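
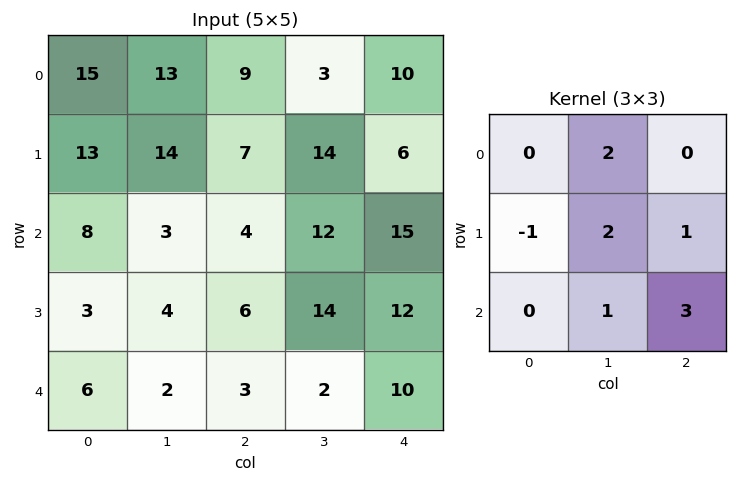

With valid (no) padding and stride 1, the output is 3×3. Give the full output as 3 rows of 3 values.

Output[0,0]: The receptive field on the input at this output position is [15 13 9 / 13 14 7 / 8 3 4]. Elementwise product with the kernel and sum: 13·2 + 13·-1 + 14·2 + 7·1 + 3·1 + 4·3.

63 72 90
52 79 113
28 39 90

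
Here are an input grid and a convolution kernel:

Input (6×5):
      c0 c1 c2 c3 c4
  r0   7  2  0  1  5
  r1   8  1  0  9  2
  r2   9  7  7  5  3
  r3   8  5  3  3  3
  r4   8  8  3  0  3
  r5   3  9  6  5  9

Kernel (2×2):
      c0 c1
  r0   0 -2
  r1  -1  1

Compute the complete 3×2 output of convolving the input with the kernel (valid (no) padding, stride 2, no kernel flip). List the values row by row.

-11 7
-17 -10
-10 -1

Output[0,0]: The receptive field on the input at this output position is [7 2 / 8 1]. Elementwise product with the kernel and sum: 2·-2 + 8·-1 + 1·1.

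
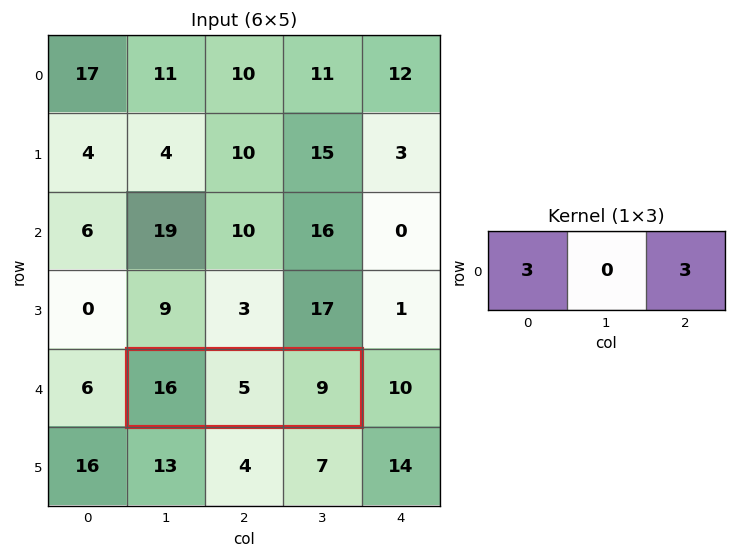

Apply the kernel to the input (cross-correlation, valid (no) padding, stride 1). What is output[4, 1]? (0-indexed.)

75

The receptive field on the input at this output position is [16 5 9]. Elementwise product with the kernel and sum: 16·3 + 9·3.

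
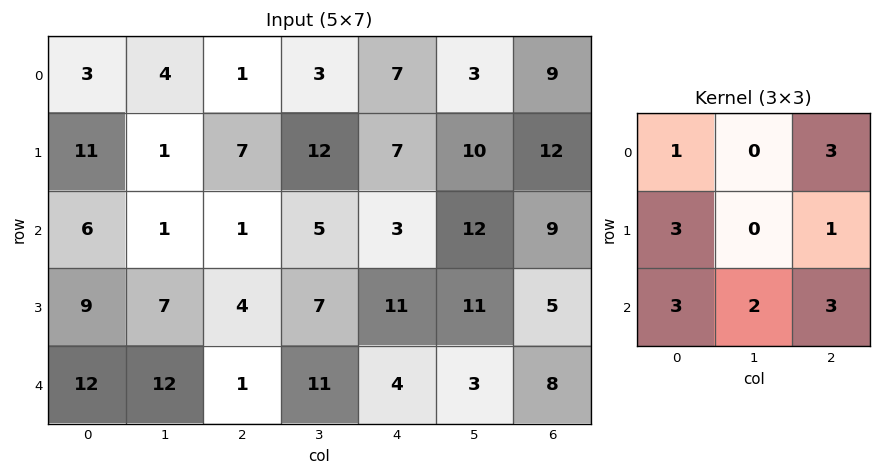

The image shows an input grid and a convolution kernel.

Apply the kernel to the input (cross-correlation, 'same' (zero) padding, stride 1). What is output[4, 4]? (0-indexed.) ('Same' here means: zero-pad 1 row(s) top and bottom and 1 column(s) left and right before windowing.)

The receptive field on the zero-padded input at this output position is [7 11 11 / 11 4 3 / 0 0 0]. Elementwise product with the kernel and sum: 7·1 + 11·3 + 11·3 + 3·1 + 0·3 + 0·2 + 0·3.

76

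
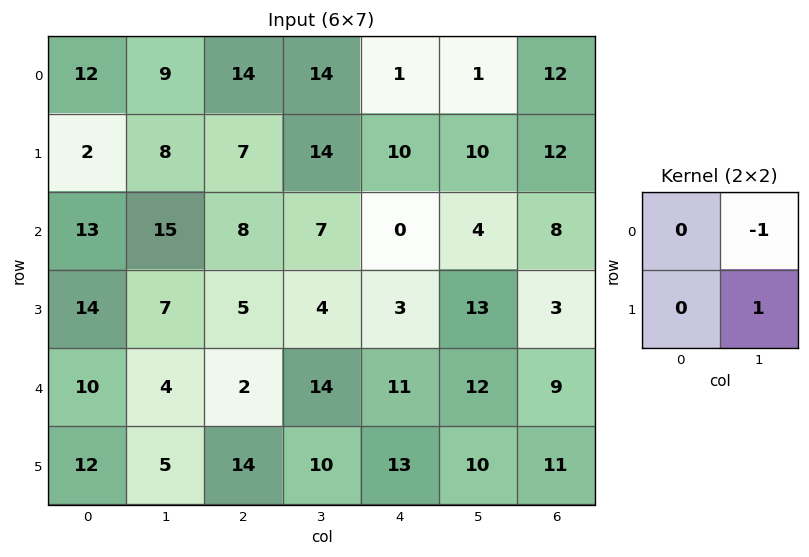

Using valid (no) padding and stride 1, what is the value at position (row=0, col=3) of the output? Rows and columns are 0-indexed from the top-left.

9

The receptive field on the input at this output position is [14 1 / 14 10]. Elementwise product with the kernel and sum: 1·-1 + 10·1.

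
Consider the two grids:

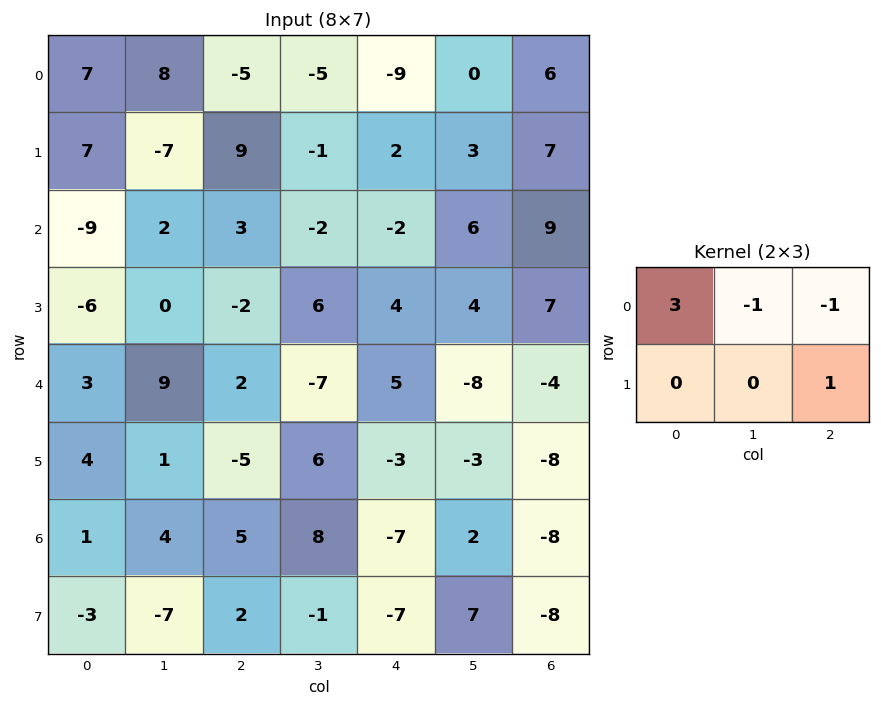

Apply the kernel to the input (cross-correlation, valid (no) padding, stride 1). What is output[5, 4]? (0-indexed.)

The receptive field on the input at this output position is [-3 -3 -8 / -7 2 -8]. Elementwise product with the kernel and sum: -3·3 + -3·-1 + -8·-1 + -8·1.

-6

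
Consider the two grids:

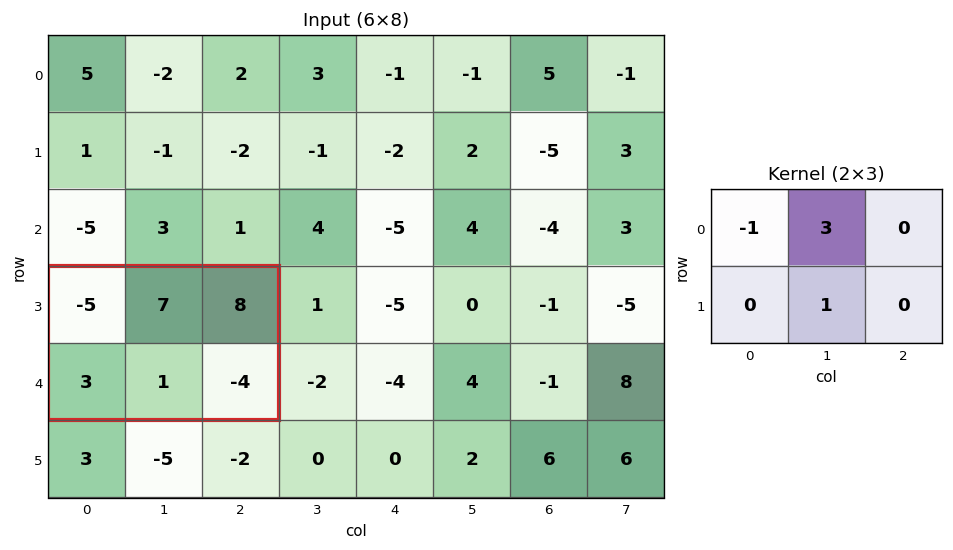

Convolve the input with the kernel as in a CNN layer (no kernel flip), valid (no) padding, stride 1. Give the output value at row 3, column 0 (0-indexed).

The receptive field on the input at this output position is [-5 7 8 / 3 1 -4]. Elementwise product with the kernel and sum: -5·-1 + 7·3 + 1·1.

27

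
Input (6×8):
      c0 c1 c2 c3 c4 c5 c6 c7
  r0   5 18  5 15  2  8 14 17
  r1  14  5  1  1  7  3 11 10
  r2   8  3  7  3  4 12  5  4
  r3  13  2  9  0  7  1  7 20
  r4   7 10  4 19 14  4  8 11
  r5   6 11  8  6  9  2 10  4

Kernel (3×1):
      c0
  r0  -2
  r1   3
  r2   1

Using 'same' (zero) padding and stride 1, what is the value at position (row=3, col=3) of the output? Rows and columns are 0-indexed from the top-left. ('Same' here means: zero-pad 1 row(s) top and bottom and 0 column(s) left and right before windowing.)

The receptive field on the zero-padded input at this output position is [3 / 0 / 19]. Elementwise product with the kernel and sum: 3·-2 + 0·3 + 19·1.

13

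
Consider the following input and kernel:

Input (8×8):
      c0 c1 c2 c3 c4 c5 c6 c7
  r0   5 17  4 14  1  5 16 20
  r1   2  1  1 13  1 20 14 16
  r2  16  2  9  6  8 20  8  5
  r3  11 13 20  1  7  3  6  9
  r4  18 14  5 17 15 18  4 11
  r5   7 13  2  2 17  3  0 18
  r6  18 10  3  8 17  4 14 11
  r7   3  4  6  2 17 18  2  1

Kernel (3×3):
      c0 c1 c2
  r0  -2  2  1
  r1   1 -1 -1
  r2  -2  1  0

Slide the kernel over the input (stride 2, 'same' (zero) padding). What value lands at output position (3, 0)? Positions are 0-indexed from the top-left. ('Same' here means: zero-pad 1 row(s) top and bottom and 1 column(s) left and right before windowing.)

2

The receptive field on the zero-padded input at this output position is [0 7 13 / 0 18 10 / 0 3 4]. Elementwise product with the kernel and sum: 0·-2 + 7·2 + 13·1 + 0·1 + 18·-1 + 10·-1 + 0·-2 + 3·1.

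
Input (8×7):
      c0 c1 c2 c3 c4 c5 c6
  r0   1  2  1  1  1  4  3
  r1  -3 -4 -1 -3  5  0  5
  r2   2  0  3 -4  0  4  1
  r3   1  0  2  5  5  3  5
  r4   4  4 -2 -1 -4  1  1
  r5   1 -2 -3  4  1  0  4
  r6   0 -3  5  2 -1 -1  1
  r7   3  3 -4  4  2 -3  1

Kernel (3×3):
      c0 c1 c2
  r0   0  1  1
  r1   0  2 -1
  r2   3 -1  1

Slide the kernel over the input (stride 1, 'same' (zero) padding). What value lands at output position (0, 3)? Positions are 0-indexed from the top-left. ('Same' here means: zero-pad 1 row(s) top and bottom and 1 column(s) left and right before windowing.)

6

The receptive field on the zero-padded input at this output position is [0 0 0 / 1 1 1 / -1 -3 5]. Elementwise product with the kernel and sum: 0·1 + 0·1 + 1·2 + 1·-1 + -1·3 + -3·-1 + 5·1.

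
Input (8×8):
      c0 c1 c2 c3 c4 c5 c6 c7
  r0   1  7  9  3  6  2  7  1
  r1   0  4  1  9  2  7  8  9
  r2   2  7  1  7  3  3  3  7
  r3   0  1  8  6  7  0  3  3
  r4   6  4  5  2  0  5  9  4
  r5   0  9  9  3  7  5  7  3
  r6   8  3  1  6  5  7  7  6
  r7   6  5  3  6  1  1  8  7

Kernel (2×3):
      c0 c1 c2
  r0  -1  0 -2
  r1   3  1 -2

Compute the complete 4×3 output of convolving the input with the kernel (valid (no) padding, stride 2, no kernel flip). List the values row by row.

Output[0,0]: The receptive field on the input at this output position is [1 7 9 / 0 4 1]. Elementwise product with the kernel and sum: 1·-1 + 9·-2 + 0·3 + 4·1 + 1·-2.

-17 -13 -23
-19 9 6
-25 11 -6
7 2 -31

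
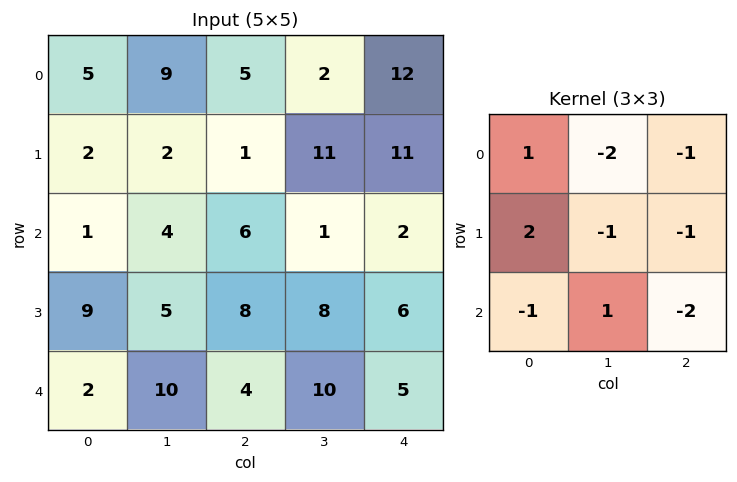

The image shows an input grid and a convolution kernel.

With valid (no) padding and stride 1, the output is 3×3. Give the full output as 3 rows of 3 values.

Output[0,0]: The receptive field on the input at this output position is [5 9 5 / 2 2 1 / 1 4 6]. Elementwise product with the kernel and sum: 5·1 + 9·-2 + 5·-1 + 2·2 + 2·-1 + 1·-1 + 1·-1 + 4·1 + 6·-2.
Output[0,1]: The receptive field on the input at this output position is [9 5 2 / 2 1 11 / 4 6 1]. Elementwise product with the kernel and sum: 9·1 + 5·-2 + 2·-1 + 2·2 + 1·-1 + 11·-1 + 4·-1 + 6·1 + 1·-2.

-26 -11 -40
-31 -23 -35
-8 -41 0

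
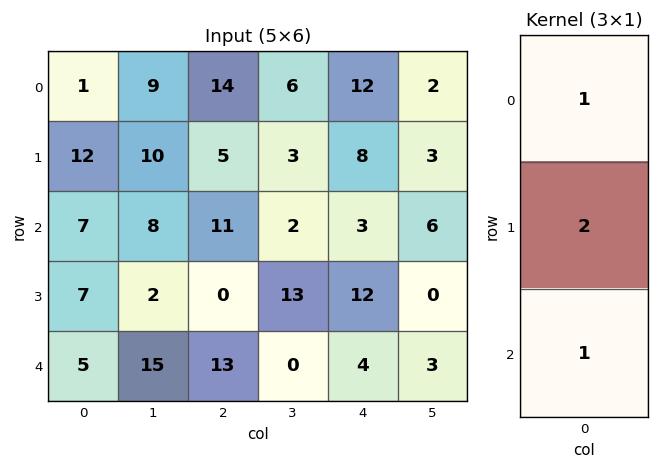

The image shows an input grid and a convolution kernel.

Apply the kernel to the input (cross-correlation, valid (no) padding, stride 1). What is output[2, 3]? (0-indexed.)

28

The receptive field on the input at this output position is [2 / 13 / 0]. Elementwise product with the kernel and sum: 2·1 + 13·2 + 0·1.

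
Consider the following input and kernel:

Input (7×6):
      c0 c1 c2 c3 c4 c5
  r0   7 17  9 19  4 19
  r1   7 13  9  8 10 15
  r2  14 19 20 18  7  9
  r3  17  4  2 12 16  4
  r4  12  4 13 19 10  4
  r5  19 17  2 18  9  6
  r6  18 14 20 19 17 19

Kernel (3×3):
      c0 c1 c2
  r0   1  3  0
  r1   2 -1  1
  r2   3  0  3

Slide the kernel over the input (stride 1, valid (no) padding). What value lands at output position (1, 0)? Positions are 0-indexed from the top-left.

132

The receptive field on the input at this output position is [7 13 9 / 14 19 20 / 17 4 2]. Elementwise product with the kernel and sum: 7·1 + 13·3 + 14·2 + 19·-1 + 20·1 + 17·3 + 2·3.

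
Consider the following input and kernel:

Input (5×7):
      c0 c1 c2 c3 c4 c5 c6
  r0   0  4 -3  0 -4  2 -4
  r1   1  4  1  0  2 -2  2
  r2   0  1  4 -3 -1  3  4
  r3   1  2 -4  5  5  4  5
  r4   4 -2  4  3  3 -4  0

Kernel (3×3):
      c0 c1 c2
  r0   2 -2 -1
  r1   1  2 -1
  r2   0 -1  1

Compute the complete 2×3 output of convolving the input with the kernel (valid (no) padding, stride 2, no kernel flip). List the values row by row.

Output[0,0]: The receptive field on the input at this output position is [0 4 -3 / 1 4 1 / 0 1 4]. Elementwise product with the kernel and sum: 0·2 + 4·-2 + -3·-1 + 1·1 + 4·2 + 1·-1 + 1·-1 + 4·1.

6 -1 -11
9 16 0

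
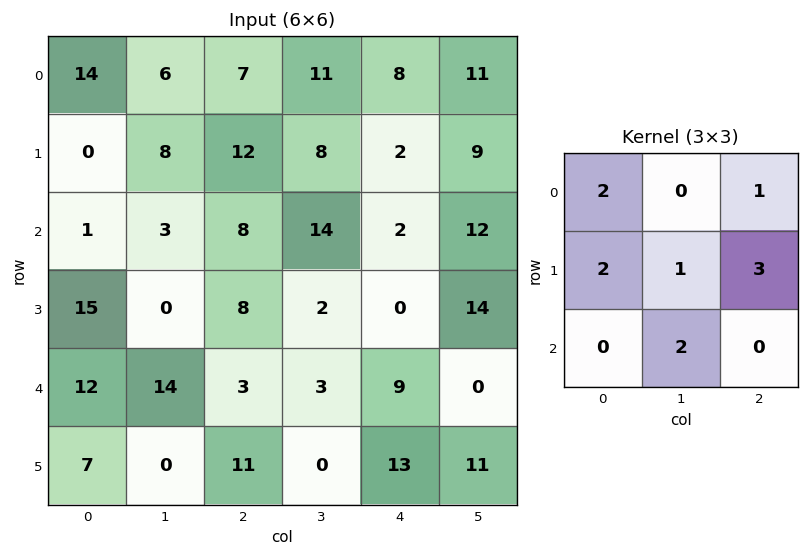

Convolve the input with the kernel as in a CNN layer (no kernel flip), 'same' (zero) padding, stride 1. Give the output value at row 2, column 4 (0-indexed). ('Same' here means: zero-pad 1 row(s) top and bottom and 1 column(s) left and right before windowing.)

The receptive field on the zero-padded input at this output position is [8 2 9 / 14 2 12 / 2 0 14]. Elementwise product with the kernel and sum: 8·2 + 9·1 + 14·2 + 2·1 + 12·3 + 0·2.

91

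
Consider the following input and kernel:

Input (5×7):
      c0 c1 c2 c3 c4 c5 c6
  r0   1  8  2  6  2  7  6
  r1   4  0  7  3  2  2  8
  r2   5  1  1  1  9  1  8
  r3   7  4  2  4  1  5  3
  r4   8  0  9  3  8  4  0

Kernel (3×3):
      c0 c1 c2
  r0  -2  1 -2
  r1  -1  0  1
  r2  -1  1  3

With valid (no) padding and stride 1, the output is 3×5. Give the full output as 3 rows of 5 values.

Output[0,0]: The receptive field on the input at this output position is [1 8 2 / 4 0 7 / 5 1 1]. Elementwise product with the kernel and sum: 1·-2 + 8·1 + 2·-2 + 4·-1 + 7·1 + 5·-1 + 1·1 + 1·3.

4 -20 20 -14 13
-23 11 -2 4 -6
3 15 -2 23 -35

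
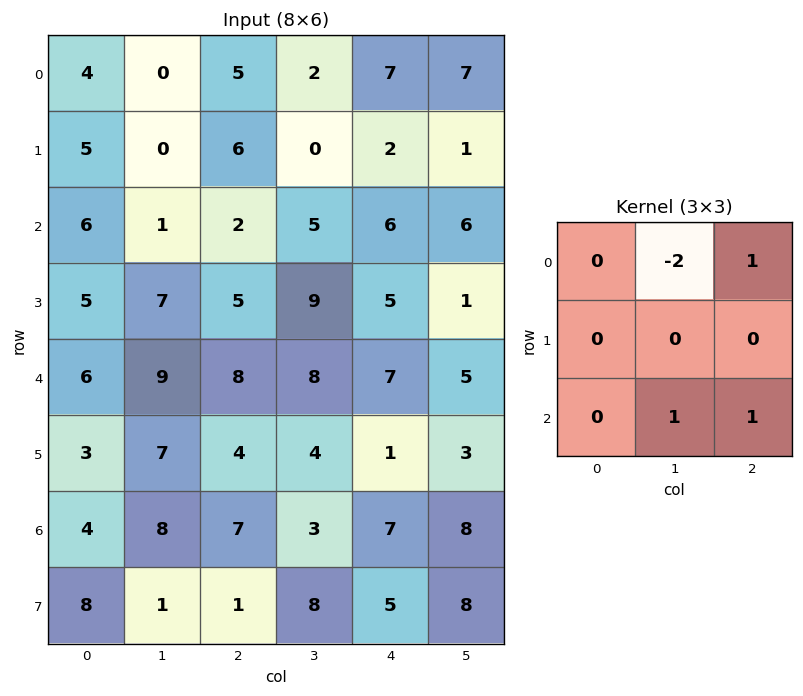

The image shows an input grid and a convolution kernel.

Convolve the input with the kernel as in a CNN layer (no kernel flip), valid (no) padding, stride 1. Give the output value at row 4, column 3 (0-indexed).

6

The receptive field on the input at this output position is [8 7 5 / 4 1 3 / 3 7 8]. Elementwise product with the kernel and sum: 7·-2 + 5·1 + 7·1 + 8·1.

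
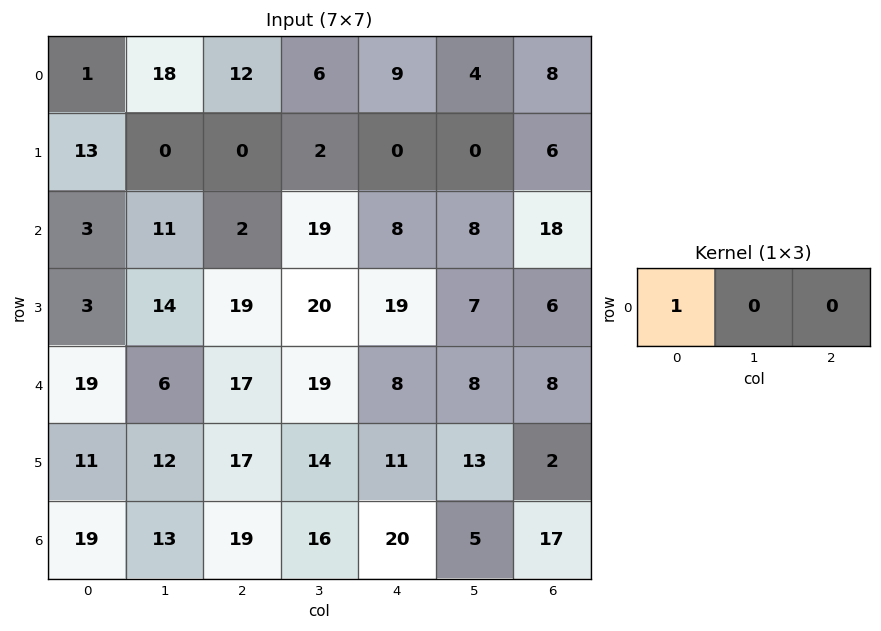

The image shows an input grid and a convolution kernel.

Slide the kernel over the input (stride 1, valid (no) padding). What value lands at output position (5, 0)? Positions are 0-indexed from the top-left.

11

The receptive field on the input at this output position is [11 12 17]. Elementwise product with the kernel and sum: 11·1.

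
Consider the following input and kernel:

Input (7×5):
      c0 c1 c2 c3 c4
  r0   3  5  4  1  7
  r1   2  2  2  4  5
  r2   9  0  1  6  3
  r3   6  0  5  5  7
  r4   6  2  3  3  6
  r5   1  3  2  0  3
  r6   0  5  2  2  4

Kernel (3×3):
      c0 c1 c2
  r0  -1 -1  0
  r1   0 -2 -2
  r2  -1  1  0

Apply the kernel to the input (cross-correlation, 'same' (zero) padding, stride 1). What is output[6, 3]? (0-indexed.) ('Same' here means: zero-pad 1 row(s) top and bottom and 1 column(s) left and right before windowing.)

The receptive field on the zero-padded input at this output position is [2 0 3 / 2 2 4 / 0 0 0]. Elementwise product with the kernel and sum: 2·-1 + 0·-1 + 2·-2 + 4·-2 + 0·-1 + 0·1.

-14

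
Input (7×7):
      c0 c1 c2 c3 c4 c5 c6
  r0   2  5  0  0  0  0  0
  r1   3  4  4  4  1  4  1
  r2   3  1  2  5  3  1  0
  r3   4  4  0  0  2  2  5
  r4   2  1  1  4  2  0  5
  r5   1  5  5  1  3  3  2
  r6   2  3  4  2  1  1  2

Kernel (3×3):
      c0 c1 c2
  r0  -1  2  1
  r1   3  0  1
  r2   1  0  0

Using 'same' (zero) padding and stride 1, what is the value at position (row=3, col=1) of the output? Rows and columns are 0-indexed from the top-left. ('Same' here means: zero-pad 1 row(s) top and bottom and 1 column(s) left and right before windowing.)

The receptive field on the zero-padded input at this output position is [3 1 2 / 4 4 0 / 2 1 1]. Elementwise product with the kernel and sum: 3·-1 + 1·2 + 2·1 + 4·3 + 0·1 + 2·1.

15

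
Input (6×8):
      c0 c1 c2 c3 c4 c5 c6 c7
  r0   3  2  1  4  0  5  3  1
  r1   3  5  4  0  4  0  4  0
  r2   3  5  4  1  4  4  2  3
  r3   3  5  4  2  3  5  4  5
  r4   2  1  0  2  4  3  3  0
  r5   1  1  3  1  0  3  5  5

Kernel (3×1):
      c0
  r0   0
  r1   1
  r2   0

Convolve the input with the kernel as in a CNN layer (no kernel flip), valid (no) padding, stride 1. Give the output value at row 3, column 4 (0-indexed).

The receptive field on the input at this output position is [3 / 4 / 0]. Elementwise product with the kernel and sum: 4·1.

4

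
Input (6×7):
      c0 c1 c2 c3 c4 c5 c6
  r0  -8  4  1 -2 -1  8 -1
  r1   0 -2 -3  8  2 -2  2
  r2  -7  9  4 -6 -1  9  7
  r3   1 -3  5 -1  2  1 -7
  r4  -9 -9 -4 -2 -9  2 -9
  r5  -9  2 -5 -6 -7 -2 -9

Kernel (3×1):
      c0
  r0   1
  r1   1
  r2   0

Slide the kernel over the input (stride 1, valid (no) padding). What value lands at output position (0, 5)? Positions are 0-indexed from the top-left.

The receptive field on the input at this output position is [8 / -2 / 9]. Elementwise product with the kernel and sum: 8·1 + -2·1.

6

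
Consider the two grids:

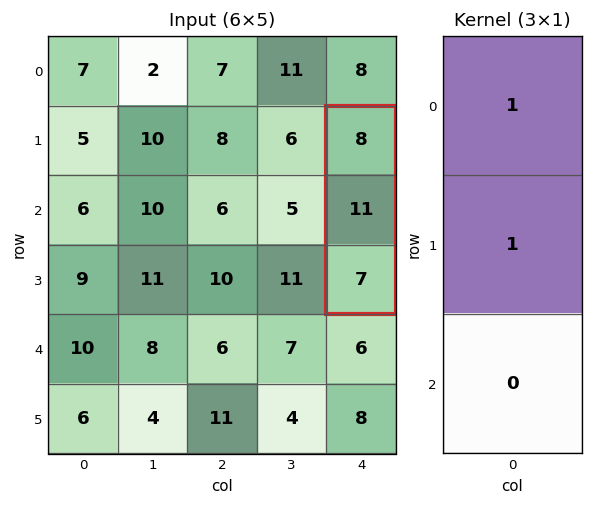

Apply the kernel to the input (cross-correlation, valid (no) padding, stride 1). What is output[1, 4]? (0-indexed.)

19

The receptive field on the input at this output position is [8 / 11 / 7]. Elementwise product with the kernel and sum: 8·1 + 11·1.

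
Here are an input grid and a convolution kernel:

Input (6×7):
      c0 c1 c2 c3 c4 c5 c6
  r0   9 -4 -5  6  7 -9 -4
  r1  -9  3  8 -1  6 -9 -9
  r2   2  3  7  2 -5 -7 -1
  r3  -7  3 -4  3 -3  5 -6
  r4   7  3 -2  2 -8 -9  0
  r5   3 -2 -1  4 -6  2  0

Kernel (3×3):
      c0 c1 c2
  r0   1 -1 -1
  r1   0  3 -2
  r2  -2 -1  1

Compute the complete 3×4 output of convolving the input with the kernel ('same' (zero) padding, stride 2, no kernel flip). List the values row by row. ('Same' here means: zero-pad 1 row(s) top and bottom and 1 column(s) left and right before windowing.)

Output[0,0]: The receptive field on the zero-padded input at this output position is [0 0 0 / 0 9 -4 / 0 -9 3]. Elementwise product with the kernel and sum: 0·1 + 0·-1 + 0·-1 + 9·3 + -4·-2 + 0·-2 + -9·-1 + 3·1.

47 -42 26 15
16 14 3 -7
14 3 -5 7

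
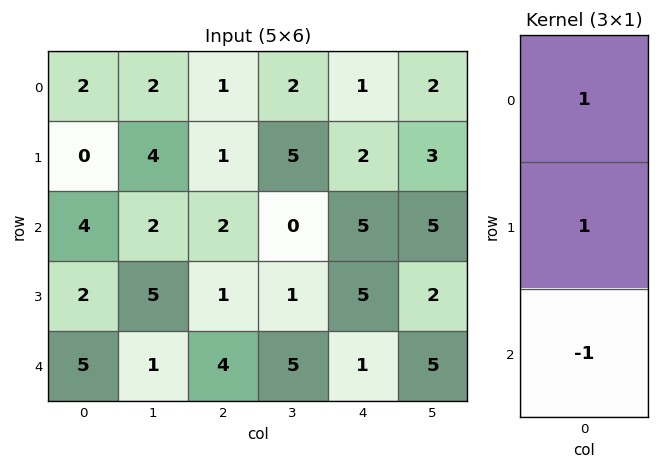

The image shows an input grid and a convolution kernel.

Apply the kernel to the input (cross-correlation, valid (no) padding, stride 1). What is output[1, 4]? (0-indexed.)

The receptive field on the input at this output position is [2 / 5 / 5]. Elementwise product with the kernel and sum: 2·1 + 5·1 + 5·-1.

2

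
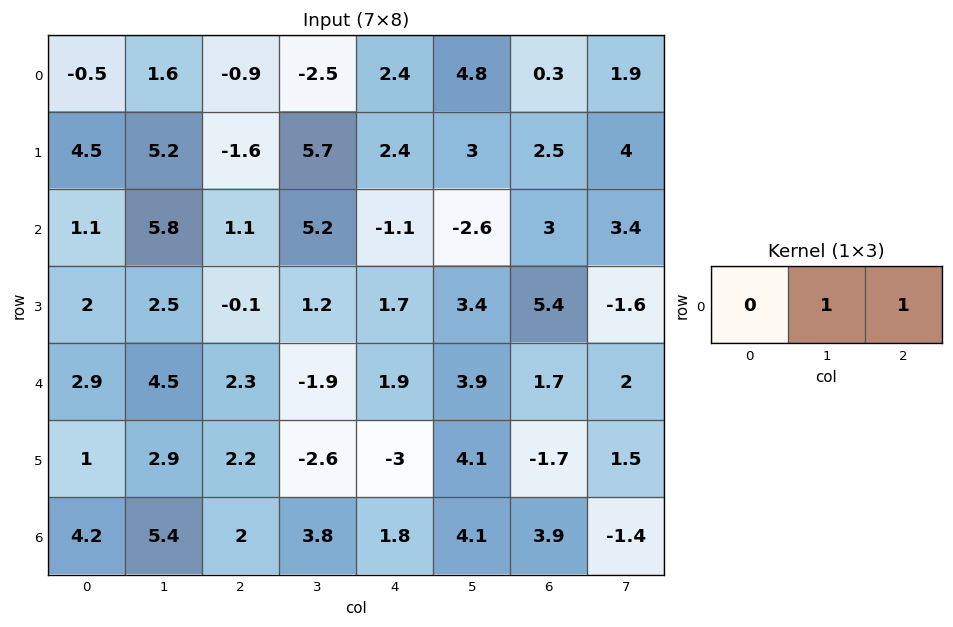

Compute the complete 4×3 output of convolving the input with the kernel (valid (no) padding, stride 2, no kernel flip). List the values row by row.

Output[0,0]: The receptive field on the input at this output position is [-0.5 1.6 -0.9]. Elementwise product with the kernel and sum: 1.6·1 + -0.9·1.

0.7 -0.1 5.1
6.9 4.1 0.4
6.8 0 5.6
7.4 5.6 8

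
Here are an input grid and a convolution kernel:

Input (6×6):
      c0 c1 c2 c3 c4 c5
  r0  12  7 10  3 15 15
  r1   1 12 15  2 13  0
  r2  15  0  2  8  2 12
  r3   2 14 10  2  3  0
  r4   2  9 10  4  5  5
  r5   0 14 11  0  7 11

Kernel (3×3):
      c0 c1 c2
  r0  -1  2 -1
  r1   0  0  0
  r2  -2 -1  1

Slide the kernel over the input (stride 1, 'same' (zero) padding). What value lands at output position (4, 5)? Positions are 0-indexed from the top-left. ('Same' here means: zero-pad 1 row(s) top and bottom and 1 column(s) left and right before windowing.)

-28

The receptive field on the zero-padded input at this output position is [3 0 0 / 5 5 0 / 7 11 0]. Elementwise product with the kernel and sum: 3·-1 + 0·2 + 0·-1 + 7·-2 + 11·-1 + 0·1.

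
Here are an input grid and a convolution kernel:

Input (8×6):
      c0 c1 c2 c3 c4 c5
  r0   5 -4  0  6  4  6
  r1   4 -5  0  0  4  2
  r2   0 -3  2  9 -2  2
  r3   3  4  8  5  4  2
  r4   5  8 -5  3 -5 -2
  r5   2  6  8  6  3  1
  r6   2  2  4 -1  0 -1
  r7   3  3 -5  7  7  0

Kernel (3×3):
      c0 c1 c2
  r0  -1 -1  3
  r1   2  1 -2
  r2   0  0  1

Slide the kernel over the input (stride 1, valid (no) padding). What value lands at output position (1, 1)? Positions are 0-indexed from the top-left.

-12

The receptive field on the input at this output position is [-5 0 0 / -3 2 9 / 4 8 5]. Elementwise product with the kernel and sum: -5·-1 + 0·-1 + 0·3 + -3·2 + 2·1 + 9·-2 + 5·1.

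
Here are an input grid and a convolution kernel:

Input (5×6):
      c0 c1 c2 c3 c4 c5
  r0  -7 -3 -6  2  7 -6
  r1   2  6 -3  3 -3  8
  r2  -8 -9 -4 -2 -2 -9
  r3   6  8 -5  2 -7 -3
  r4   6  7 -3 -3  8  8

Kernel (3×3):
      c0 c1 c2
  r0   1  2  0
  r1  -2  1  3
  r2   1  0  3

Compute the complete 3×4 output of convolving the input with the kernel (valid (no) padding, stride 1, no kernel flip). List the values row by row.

-40 -36 -12 2
0 22 -23 -35
-48 -34 4 -5

Output[0,0]: The receptive field on the input at this output position is [-7 -3 -6 / 2 6 -3 / -8 -9 -4]. Elementwise product with the kernel and sum: -7·1 + -3·2 + 2·-2 + 6·1 + -3·3 + -8·1 + -4·3.
Output[0,1]: The receptive field on the input at this output position is [-3 -6 2 / 6 -3 3 / -9 -4 -2]. Elementwise product with the kernel and sum: -3·1 + -6·2 + 6·-2 + -3·1 + 3·3 + -9·1 + -2·3.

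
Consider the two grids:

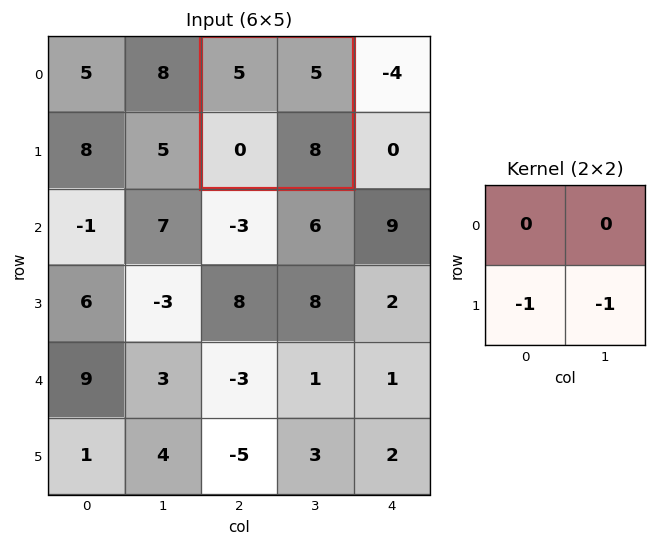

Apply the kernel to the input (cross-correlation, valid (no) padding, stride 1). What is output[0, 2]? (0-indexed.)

-8

The receptive field on the input at this output position is [5 5 / 0 8]. Elementwise product with the kernel and sum: 0·-1 + 8·-1.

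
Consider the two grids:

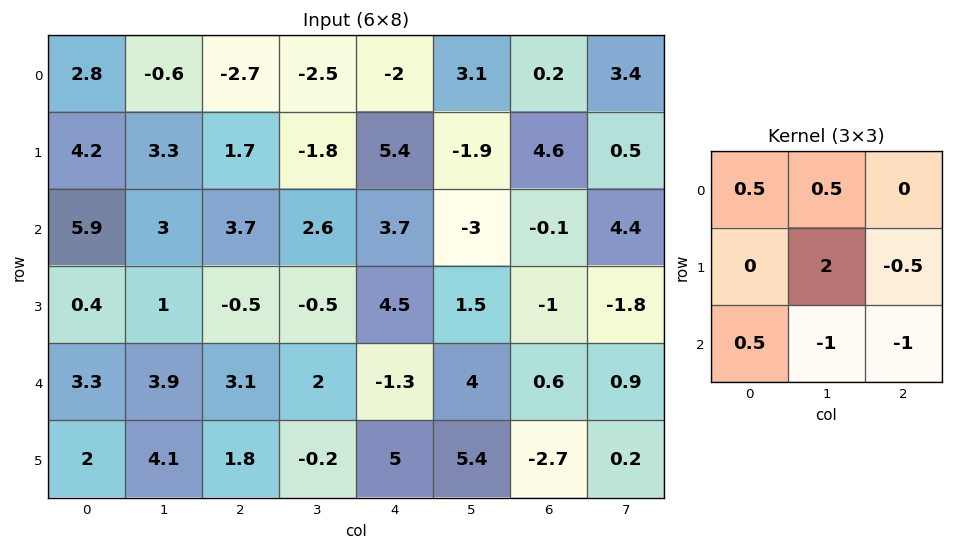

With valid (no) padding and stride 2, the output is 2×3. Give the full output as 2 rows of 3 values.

3.1 -13.35 -0.6
1.35 0.75 -1.4

Output[0,0]: The receptive field on the input at this output position is [2.8 -0.6 -2.7 / 4.2 3.3 1.7 / 5.9 3 3.7]. Elementwise product with the kernel and sum: 2.8·0.5 + -0.6·0.5 + 3.3·2 + 1.7·-0.5 + 5.9·0.5 + 3·-1 + 3.7·-1.
Output[0,1]: The receptive field on the input at this output position is [-2.7 -2.5 -2 / 1.7 -1.8 5.4 / 3.7 2.6 3.7]. Elementwise product with the kernel and sum: -2.7·0.5 + -2.5·0.5 + -1.8·2 + 5.4·-0.5 + 3.7·0.5 + 2.6·-1 + 3.7·-1.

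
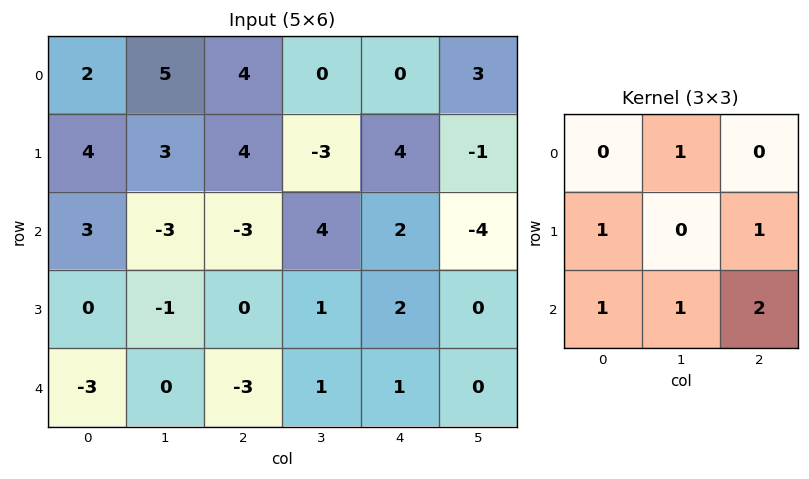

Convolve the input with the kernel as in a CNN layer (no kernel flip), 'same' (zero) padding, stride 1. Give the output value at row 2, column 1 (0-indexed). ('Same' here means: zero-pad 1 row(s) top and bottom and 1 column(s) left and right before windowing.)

The receptive field on the zero-padded input at this output position is [4 3 4 / 3 -3 -3 / 0 -1 0]. Elementwise product with the kernel and sum: 3·1 + 3·1 + -3·1 + 0·1 + -1·1 + 0·2.

2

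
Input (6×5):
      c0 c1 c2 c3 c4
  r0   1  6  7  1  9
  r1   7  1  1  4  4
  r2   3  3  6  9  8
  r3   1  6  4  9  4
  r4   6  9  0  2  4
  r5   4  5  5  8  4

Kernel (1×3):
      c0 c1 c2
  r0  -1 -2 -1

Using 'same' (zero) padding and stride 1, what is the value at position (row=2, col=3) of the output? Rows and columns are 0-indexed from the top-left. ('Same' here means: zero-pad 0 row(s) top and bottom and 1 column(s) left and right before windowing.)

-32

The receptive field on the zero-padded input at this output position is [6 9 8]. Elementwise product with the kernel and sum: 6·-1 + 9·-2 + 8·-1.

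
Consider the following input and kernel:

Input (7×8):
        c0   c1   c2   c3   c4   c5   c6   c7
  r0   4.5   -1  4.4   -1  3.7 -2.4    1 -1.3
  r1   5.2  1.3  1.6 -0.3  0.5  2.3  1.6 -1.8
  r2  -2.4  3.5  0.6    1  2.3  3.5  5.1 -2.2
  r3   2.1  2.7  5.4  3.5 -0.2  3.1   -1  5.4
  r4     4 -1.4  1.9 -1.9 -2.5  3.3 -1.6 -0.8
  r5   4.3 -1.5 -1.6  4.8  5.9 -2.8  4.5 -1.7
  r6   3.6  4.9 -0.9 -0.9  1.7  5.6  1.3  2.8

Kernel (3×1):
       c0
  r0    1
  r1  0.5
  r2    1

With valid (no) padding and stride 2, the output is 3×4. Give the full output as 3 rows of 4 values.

Output[0,0]: The receptive field on the input at this output position is [4.5 / 5.2 / -2.4]. Elementwise product with the kernel and sum: 4.5·1 + 5.2·0.5 + -2.4·1.
Output[0,1]: The receptive field on the input at this output position is [4.4 / 1.6 / 0.6]. Elementwise product with the kernel and sum: 4.4·1 + 1.6·0.5 + 0.6·1.

4.7 5.8 6.25 6.9
2.65 5.2 -0.3 3
9.75 0.2 2.15 1.95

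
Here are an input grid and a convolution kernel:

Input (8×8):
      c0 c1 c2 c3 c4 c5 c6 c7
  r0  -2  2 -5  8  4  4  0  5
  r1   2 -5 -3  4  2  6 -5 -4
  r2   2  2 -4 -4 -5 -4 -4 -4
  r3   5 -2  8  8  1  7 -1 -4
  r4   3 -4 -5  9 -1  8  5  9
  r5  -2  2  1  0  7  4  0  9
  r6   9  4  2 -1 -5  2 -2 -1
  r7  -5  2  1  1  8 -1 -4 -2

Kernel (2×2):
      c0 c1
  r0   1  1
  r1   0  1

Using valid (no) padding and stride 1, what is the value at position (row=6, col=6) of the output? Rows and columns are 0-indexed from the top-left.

-5

The receptive field on the input at this output position is [-2 -1 / -4 -2]. Elementwise product with the kernel and sum: -2·1 + -1·1 + -2·1.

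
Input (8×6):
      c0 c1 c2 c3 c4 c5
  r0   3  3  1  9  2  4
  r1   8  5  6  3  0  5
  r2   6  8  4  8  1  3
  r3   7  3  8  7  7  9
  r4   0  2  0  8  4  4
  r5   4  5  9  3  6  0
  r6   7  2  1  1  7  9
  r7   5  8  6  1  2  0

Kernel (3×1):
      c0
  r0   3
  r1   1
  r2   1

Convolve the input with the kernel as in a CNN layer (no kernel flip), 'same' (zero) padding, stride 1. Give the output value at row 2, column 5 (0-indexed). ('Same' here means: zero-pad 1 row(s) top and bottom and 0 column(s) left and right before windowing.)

27

The receptive field on the zero-padded input at this output position is [5 / 3 / 9]. Elementwise product with the kernel and sum: 5·3 + 3·1 + 9·1.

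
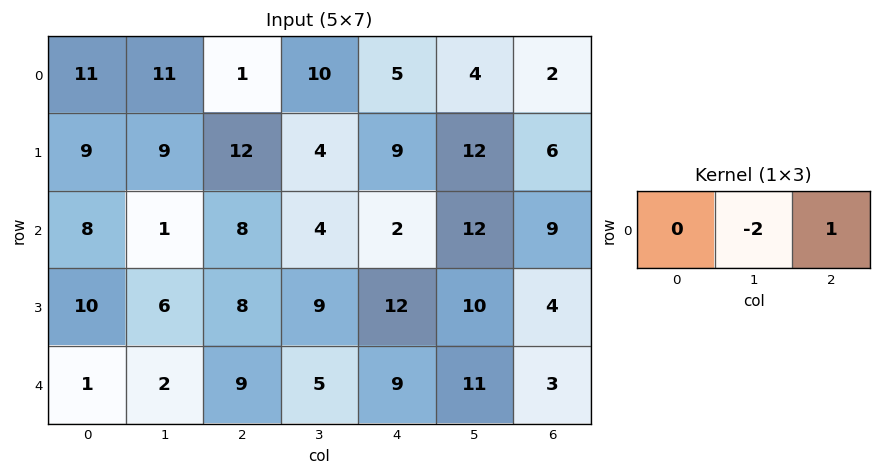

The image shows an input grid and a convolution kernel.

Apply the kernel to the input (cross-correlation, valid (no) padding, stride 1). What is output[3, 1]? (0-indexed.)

The receptive field on the input at this output position is [6 8 9]. Elementwise product with the kernel and sum: 8·-2 + 9·1.

-7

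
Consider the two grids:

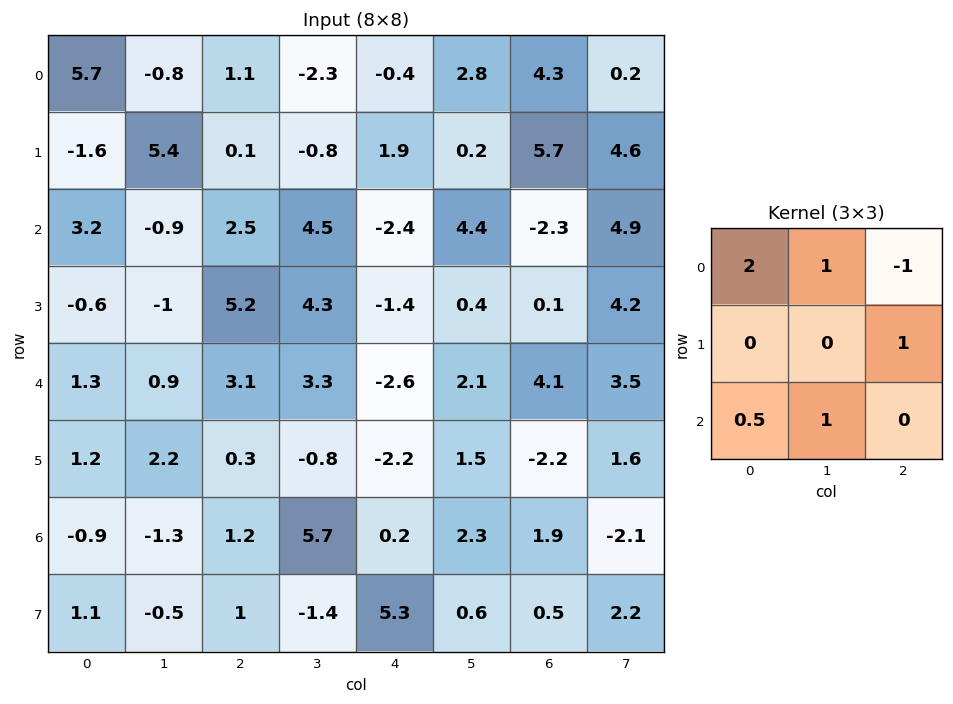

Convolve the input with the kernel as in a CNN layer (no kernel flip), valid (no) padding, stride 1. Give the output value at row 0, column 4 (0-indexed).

The receptive field on the input at this output position is [-0.4 2.8 4.3 / 1.9 0.2 5.7 / -2.4 4.4 -2.3]. Elementwise product with the kernel and sum: -0.4·2 + 2.8·1 + 4.3·-1 + 5.7·1 + -2.4·0.5 + 4.4·1.

6.6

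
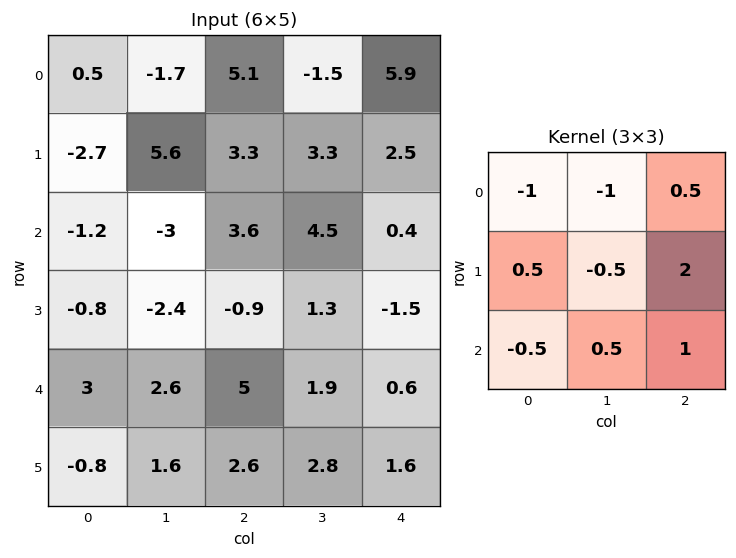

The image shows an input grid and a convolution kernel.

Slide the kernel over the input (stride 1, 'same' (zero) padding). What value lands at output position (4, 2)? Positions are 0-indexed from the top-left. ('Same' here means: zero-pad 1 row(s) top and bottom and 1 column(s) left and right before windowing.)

9.85

The receptive field on the zero-padded input at this output position is [-2.4 -0.9 1.3 / 2.6 5 1.9 / 1.6 2.6 2.8]. Elementwise product with the kernel and sum: -2.4·-1 + -0.9·-1 + 1.3·0.5 + 2.6·0.5 + 5·-0.5 + 1.9·2 + 1.6·-0.5 + 2.6·0.5 + 2.8·1.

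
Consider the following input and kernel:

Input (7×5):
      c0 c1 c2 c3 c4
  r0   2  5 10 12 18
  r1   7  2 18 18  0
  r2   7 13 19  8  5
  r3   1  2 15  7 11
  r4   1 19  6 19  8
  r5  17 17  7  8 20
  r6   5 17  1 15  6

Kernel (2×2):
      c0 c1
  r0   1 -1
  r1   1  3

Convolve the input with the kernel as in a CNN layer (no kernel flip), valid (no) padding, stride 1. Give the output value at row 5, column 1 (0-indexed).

30

The receptive field on the input at this output position is [17 7 / 17 1]. Elementwise product with the kernel and sum: 17·1 + 7·-1 + 17·1 + 1·3.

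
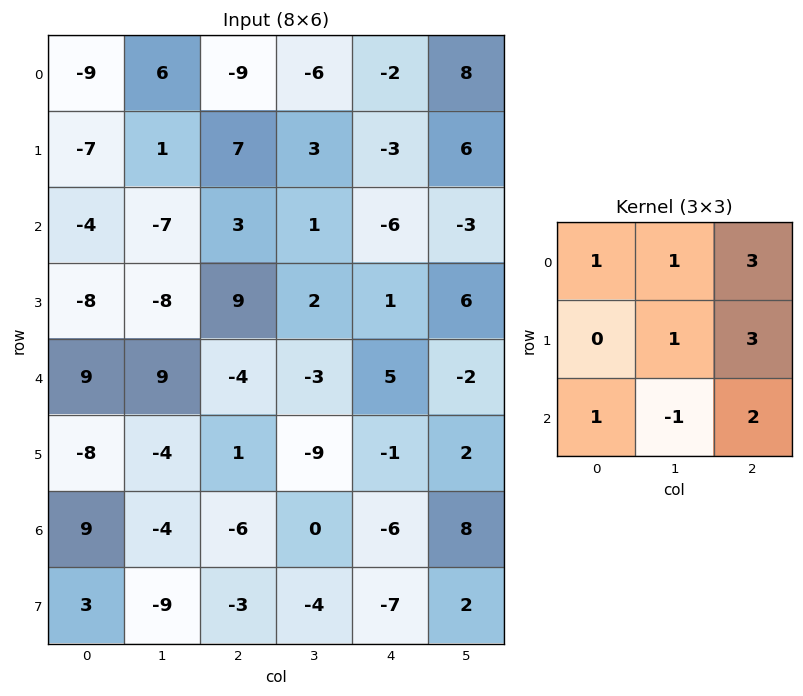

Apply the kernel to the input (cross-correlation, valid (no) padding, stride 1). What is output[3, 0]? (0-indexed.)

6

The receptive field on the input at this output position is [-8 -8 9 / 9 9 -4 / -8 -4 1]. Elementwise product with the kernel and sum: -8·1 + -8·1 + 9·3 + 9·1 + -4·3 + -8·1 + -4·-1 + 1·2.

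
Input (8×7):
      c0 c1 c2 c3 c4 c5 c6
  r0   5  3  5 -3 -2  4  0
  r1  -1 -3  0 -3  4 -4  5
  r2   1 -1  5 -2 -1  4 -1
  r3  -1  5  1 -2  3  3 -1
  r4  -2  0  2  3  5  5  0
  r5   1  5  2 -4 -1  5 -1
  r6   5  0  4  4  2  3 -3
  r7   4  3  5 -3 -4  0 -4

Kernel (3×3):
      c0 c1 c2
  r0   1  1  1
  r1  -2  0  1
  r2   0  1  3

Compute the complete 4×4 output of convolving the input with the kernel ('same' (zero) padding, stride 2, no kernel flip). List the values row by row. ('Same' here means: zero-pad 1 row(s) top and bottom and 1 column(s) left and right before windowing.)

-7 -18 2 -3
9 -11 17 -8
20 -3 17 -9
19 3 -9 -6

Output[0,0]: The receptive field on the zero-padded input at this output position is [0 0 0 / 0 5 3 / 0 -1 -3]. Elementwise product with the kernel and sum: 0·1 + 0·1 + 0·1 + 0·-2 + 3·1 + -1·1 + -3·3.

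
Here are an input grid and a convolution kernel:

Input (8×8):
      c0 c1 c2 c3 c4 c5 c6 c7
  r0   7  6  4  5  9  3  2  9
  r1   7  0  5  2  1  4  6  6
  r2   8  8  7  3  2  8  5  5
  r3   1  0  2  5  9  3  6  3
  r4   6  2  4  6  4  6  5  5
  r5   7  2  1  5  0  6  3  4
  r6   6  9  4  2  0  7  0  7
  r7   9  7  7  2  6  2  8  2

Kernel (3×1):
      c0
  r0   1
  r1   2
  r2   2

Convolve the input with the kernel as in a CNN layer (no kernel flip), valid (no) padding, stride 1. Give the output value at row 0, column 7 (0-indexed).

31

The receptive field on the input at this output position is [9 / 6 / 5]. Elementwise product with the kernel and sum: 9·1 + 6·2 + 5·2.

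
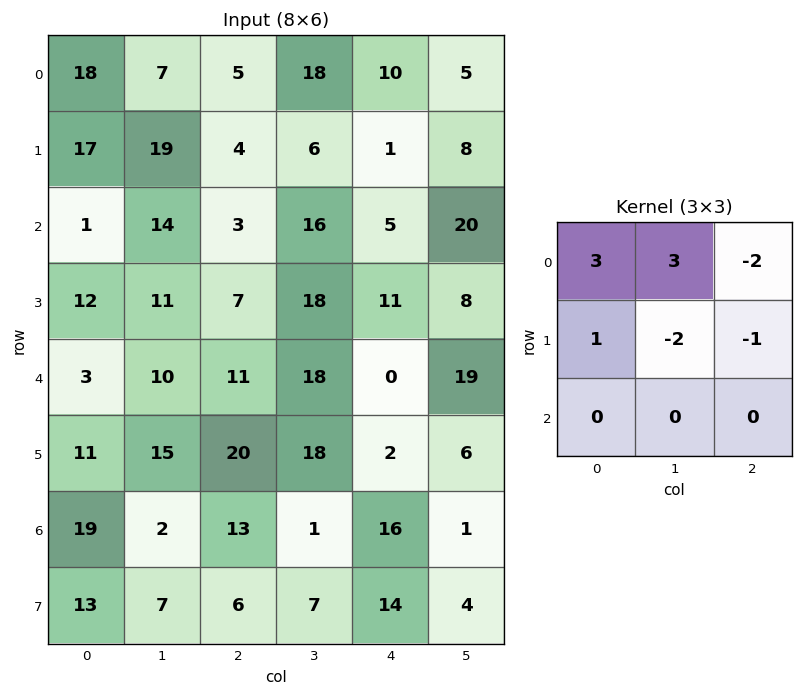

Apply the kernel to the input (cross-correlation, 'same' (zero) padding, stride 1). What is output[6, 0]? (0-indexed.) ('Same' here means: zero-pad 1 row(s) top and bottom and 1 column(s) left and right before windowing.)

The receptive field on the zero-padded input at this output position is [0 11 15 / 0 19 2 / 0 13 7]. Elementwise product with the kernel and sum: 0·3 + 11·3 + 15·-2 + 0·1 + 19·-2 + 2·-1.

-37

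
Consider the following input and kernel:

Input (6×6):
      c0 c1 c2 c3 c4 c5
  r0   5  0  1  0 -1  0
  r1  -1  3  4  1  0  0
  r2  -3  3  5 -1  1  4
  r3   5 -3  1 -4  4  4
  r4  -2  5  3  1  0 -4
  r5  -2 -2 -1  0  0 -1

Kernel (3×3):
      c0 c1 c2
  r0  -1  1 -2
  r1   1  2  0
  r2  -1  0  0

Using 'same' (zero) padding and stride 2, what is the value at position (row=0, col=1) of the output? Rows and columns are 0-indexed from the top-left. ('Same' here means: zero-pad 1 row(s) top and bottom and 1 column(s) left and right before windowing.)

The receptive field on the zero-padded input at this output position is [0 0 0 / 0 1 0 / 3 4 1]. Elementwise product with the kernel and sum: 0·-1 + 0·1 + 0·-2 + 0·1 + 1·2 + 3·-1.

-1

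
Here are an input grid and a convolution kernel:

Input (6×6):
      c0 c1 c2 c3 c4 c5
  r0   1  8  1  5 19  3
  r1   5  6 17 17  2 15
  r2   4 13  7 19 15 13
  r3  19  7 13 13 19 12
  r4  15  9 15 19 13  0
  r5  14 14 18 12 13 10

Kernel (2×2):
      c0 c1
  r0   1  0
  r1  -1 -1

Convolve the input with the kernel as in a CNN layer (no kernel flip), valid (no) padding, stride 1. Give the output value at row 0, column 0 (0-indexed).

-10

The receptive field on the input at this output position is [1 8 / 5 6]. Elementwise product with the kernel and sum: 1·1 + 5·-1 + 6·-1.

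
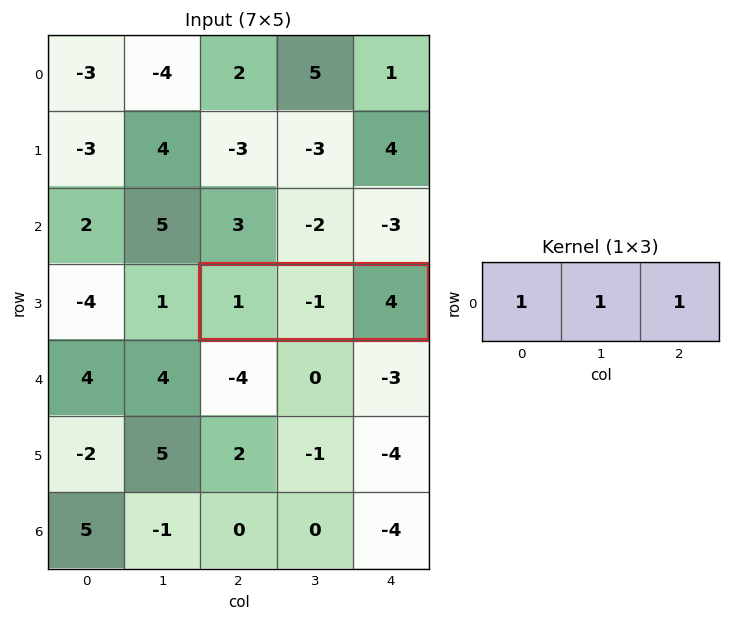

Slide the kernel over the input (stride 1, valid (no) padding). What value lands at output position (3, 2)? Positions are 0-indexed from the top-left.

The receptive field on the input at this output position is [1 -1 4]. Elementwise product with the kernel and sum: 1·1 + -1·1 + 4·1.

4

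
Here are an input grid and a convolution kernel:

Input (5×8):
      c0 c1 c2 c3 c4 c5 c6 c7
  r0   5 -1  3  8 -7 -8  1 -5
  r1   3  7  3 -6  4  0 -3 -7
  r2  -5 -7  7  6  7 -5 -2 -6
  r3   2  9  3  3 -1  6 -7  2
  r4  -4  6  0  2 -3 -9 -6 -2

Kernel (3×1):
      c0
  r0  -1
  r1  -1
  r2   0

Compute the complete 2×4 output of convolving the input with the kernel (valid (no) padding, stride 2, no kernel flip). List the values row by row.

-8 -6 3 2
3 -10 -6 9

Output[0,0]: The receptive field on the input at this output position is [5 / 3 / -5]. Elementwise product with the kernel and sum: 5·-1 + 3·-1.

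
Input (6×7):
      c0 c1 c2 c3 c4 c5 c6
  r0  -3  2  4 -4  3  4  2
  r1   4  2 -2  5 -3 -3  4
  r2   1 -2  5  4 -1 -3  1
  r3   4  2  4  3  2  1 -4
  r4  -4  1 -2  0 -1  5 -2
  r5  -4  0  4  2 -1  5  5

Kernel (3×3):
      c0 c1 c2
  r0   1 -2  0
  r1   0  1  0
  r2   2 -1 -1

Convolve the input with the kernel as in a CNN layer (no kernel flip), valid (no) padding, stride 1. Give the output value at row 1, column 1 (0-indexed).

The receptive field on the input at this output position is [2 -2 5 / -2 5 4 / 2 4 3]. Elementwise product with the kernel and sum: 2·1 + -2·-2 + 5·1 + 2·2 + 4·-1 + 3·-1.

8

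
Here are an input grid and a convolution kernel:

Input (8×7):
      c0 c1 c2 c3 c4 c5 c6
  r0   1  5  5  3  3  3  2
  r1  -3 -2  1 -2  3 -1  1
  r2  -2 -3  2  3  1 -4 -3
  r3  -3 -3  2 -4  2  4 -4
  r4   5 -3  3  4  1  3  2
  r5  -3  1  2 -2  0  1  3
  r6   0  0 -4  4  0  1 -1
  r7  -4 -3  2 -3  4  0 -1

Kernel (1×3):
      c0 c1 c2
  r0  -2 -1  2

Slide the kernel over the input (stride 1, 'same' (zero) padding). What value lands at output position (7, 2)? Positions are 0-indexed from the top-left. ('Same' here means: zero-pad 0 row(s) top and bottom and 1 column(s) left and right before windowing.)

-2

The receptive field on the zero-padded input at this output position is [-3 2 -3]. Elementwise product with the kernel and sum: -3·-2 + 2·-1 + -3·2.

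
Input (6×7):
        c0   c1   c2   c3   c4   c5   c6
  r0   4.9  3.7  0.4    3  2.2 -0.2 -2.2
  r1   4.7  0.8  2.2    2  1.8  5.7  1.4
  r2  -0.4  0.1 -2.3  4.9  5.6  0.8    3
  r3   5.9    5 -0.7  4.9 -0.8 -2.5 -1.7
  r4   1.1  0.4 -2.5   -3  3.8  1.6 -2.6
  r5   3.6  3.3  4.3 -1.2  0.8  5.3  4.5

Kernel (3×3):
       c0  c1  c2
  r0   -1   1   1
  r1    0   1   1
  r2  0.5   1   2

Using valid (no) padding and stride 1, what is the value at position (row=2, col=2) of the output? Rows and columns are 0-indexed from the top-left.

The receptive field on the input at this output position is [-2.3 4.9 5.6 / -0.7 4.9 -0.8 / -2.5 -3 3.8]. Elementwise product with the kernel and sum: -2.3·-1 + 4.9·1 + 5.6·1 + 4.9·1 + -0.8·1 + -2.5·0.5 + -3·1 + 3.8·2.

20.25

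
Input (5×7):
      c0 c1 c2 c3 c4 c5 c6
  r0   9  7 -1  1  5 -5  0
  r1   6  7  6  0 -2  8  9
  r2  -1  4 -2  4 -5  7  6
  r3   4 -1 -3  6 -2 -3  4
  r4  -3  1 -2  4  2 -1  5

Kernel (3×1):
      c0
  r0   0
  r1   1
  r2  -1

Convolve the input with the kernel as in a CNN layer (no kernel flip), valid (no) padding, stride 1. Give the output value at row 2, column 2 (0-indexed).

-1

The receptive field on the input at this output position is [-2 / -3 / -2]. Elementwise product with the kernel and sum: -3·1 + -2·-1.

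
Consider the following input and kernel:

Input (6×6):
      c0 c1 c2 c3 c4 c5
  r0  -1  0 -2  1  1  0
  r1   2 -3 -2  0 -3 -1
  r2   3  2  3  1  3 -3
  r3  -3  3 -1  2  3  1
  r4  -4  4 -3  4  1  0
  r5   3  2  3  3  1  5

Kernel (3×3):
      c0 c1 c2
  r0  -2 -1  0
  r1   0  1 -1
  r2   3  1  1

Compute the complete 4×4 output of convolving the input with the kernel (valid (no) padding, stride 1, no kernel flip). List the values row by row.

Output[0,0]: The receptive field on the input at this output position is [-1 0 -2 / 2 -3 -2 / 3 2 3]. Elementwise product with the kernel and sum: -1·-2 + 0·-1 + -3·1 + -2·-1 + 3·3 + 2·1 + 3·1.
Output[0,1]: The receptive field on the input at this output position is [0 -2 1 / -3 -2 0 / 2 3 1]. Elementwise product with the kernel and sum: 0·-2 + -2·-1 + -2·1 + 0·-1 + 2·3 + 3·1 + 1·1.

15 10 19 -2
-9 20 4 19
-15 3 -12 10
24 0 16 9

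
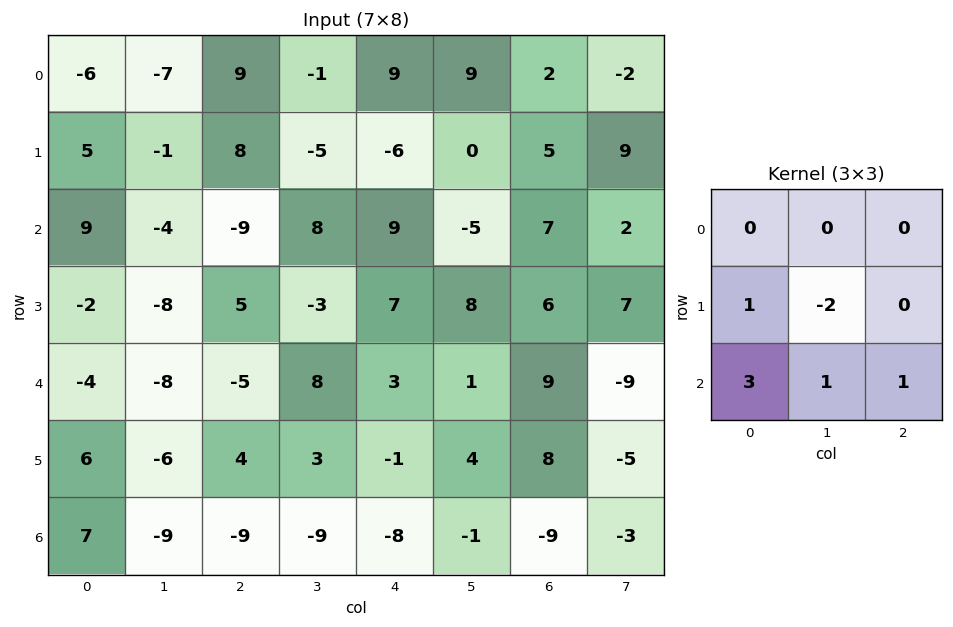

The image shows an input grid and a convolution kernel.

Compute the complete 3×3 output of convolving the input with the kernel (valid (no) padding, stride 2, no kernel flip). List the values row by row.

21 8 23
-11 7 10
21 -46 -43

Output[0,0]: The receptive field on the input at this output position is [-6 -7 9 / 5 -1 8 / 9 -4 -9]. Elementwise product with the kernel and sum: 5·1 + -1·-2 + 9·3 + -4·1 + -9·1.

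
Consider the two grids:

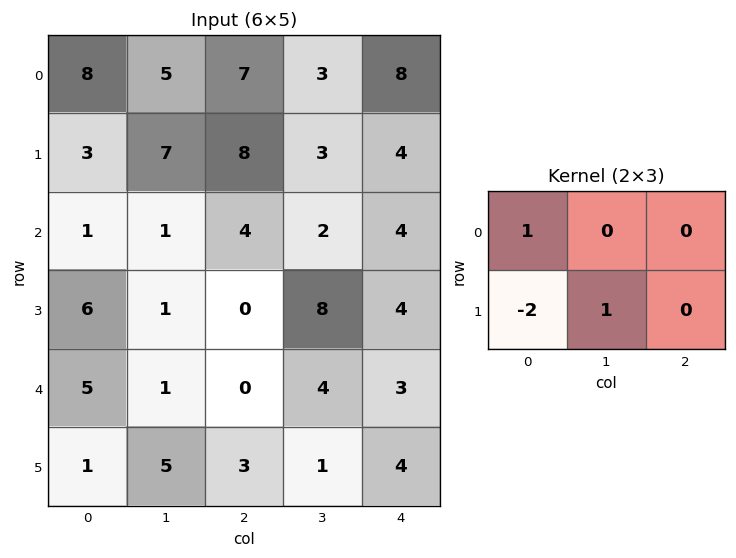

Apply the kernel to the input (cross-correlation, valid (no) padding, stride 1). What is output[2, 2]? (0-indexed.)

The receptive field on the input at this output position is [4 2 4 / 0 8 4]. Elementwise product with the kernel and sum: 4·1 + 0·-2 + 8·1.

12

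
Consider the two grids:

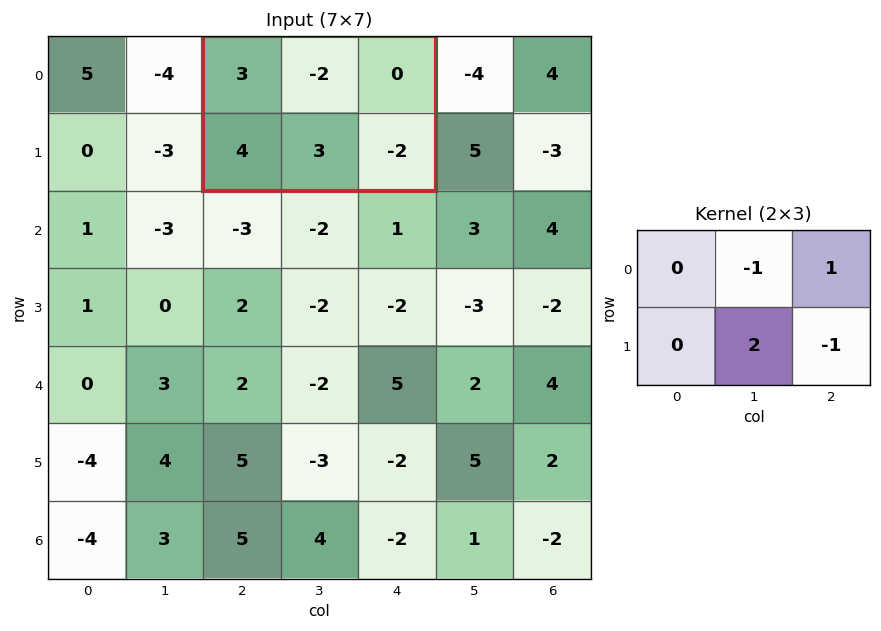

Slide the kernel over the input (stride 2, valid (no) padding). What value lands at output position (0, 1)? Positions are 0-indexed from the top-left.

The receptive field on the input at this output position is [3 -2 0 / 4 3 -2]. Elementwise product with the kernel and sum: -2·-1 + 0·1 + 3·2 + -2·-1.

10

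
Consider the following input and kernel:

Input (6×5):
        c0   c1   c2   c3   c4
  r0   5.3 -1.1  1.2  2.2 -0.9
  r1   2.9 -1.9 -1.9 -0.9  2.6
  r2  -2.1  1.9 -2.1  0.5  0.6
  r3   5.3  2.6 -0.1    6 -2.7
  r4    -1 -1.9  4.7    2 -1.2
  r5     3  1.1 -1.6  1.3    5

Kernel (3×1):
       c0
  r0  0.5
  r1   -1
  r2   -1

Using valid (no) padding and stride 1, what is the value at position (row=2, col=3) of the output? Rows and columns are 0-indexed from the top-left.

-7.75

The receptive field on the input at this output position is [0.5 / 6 / 2]. Elementwise product with the kernel and sum: 0.5·0.5 + 6·-1 + 2·-1.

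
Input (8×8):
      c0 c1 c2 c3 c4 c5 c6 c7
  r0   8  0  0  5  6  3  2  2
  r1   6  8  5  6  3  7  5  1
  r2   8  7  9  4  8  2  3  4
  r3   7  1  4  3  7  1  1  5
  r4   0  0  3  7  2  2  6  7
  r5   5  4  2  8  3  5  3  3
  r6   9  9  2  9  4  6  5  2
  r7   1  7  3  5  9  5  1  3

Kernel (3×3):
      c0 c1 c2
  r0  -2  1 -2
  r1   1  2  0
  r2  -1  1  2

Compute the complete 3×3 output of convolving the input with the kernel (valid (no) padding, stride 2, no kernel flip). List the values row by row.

23 21 4
-12 -12 1
11 30 11

Output[0,0]: The receptive field on the input at this output position is [8 0 0 / 6 8 5 / 8 7 9]. Elementwise product with the kernel and sum: 8·-2 + 0·1 + 0·-2 + 6·1 + 8·2 + 8·-1 + 7·1 + 9·2.
Output[0,1]: The receptive field on the input at this output position is [0 5 6 / 5 6 3 / 9 4 8]. Elementwise product with the kernel and sum: 0·-2 + 5·1 + 6·-2 + 5·1 + 6·2 + 9·-1 + 4·1 + 8·2.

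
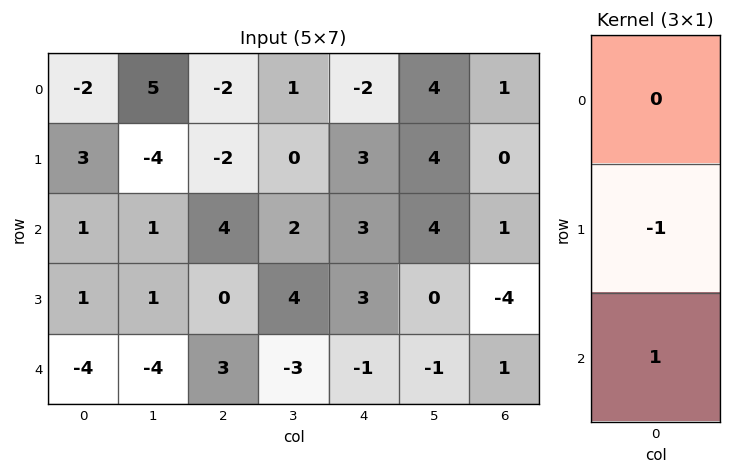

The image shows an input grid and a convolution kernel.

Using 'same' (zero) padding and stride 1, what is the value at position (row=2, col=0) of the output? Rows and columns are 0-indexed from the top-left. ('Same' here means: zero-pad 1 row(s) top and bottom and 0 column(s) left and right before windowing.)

0

The receptive field on the zero-padded input at this output position is [3 / 1 / 1]. Elementwise product with the kernel and sum: 1·-1 + 1·1.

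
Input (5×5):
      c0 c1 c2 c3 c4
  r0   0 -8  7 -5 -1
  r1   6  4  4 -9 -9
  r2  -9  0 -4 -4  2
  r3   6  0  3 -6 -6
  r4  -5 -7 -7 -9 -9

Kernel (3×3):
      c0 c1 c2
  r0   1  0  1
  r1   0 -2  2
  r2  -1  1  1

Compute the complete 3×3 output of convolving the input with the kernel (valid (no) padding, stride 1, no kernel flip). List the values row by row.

Output[0,0]: The receptive field on the input at this output position is [0 -8 7 / 6 4 4 / -9 0 -4]. Elementwise product with the kernel and sum: 0·1 + 7·1 + 4·-2 + 4·2 + -9·-1 + 0·1 + -4·1.

12 -47 8
-1 -8 -8
-16 -31 -13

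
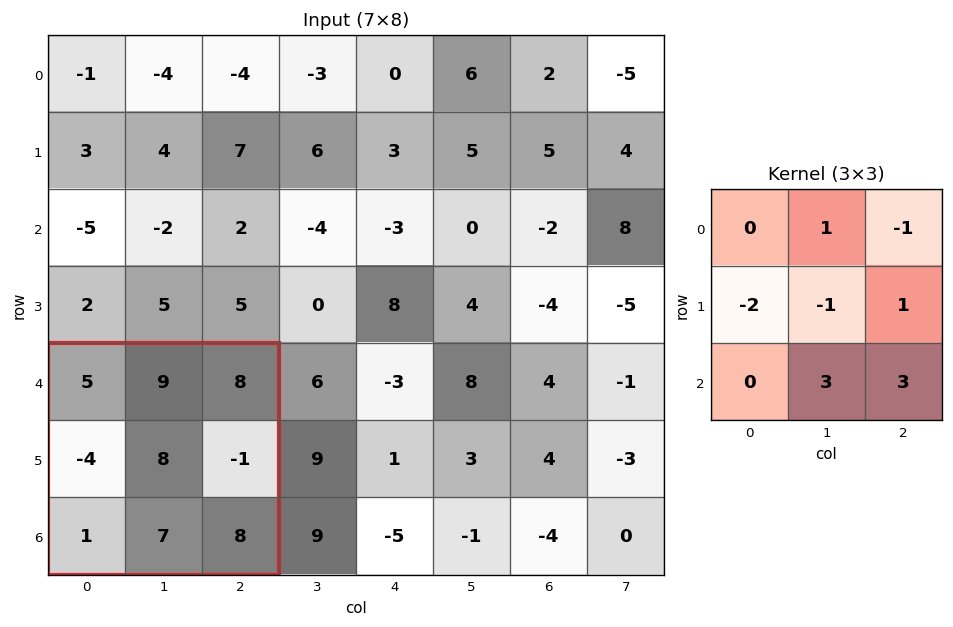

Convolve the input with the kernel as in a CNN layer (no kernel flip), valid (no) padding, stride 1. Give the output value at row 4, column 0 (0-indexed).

45

The receptive field on the input at this output position is [5 9 8 / -4 8 -1 / 1 7 8]. Elementwise product with the kernel and sum: 9·1 + 8·-1 + -4·-2 + 8·-1 + -1·1 + 7·3 + 8·3.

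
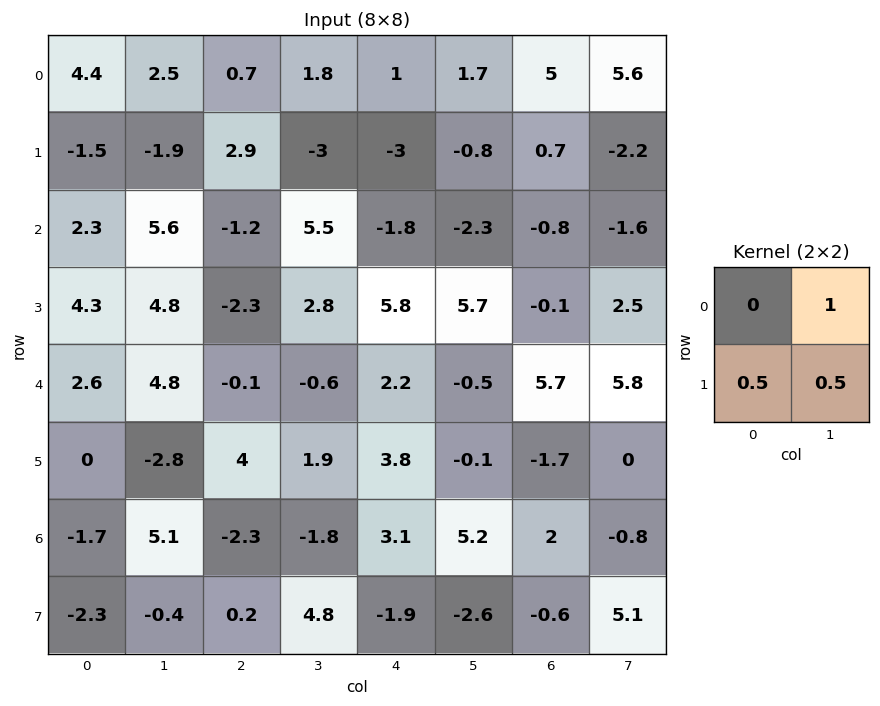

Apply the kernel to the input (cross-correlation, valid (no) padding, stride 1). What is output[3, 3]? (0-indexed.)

The receptive field on the input at this output position is [2.8 5.8 / -0.6 2.2]. Elementwise product with the kernel and sum: 5.8·1 + -0.6·0.5 + 2.2·0.5.

6.6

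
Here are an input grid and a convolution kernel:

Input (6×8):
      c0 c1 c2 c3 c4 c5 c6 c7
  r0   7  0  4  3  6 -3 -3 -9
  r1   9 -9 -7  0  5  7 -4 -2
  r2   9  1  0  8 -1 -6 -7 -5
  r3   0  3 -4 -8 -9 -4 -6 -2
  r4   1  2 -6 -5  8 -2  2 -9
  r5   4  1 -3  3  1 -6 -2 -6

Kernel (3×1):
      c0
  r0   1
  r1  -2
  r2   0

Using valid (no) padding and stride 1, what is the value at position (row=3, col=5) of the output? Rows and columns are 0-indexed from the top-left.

0

The receptive field on the input at this output position is [-4 / -2 / -6]. Elementwise product with the kernel and sum: -4·1 + -2·-2.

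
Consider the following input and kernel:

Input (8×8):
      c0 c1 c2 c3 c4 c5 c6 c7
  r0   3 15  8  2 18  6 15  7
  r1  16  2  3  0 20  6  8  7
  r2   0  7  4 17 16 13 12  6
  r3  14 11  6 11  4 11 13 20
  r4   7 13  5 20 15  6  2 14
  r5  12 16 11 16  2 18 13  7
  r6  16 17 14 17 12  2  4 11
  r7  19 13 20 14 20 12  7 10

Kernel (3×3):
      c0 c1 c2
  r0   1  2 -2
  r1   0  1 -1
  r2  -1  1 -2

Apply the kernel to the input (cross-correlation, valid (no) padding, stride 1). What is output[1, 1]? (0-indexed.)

The receptive field on the input at this output position is [2 3 0 / 7 4 17 / 11 6 11]. Elementwise product with the kernel and sum: 2·1 + 3·2 + 0·-2 + 4·1 + 17·-1 + 11·-1 + 6·1 + 11·-2.

-32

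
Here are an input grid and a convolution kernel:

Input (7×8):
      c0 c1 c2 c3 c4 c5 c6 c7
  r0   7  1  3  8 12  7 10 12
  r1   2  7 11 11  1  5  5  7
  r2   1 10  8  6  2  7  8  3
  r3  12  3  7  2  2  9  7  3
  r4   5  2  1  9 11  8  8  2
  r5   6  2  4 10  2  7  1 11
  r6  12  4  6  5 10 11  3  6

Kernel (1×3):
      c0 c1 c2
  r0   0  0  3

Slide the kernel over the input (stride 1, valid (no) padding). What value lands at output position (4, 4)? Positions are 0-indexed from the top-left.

24

The receptive field on the input at this output position is [11 8 8]. Elementwise product with the kernel and sum: 8·3.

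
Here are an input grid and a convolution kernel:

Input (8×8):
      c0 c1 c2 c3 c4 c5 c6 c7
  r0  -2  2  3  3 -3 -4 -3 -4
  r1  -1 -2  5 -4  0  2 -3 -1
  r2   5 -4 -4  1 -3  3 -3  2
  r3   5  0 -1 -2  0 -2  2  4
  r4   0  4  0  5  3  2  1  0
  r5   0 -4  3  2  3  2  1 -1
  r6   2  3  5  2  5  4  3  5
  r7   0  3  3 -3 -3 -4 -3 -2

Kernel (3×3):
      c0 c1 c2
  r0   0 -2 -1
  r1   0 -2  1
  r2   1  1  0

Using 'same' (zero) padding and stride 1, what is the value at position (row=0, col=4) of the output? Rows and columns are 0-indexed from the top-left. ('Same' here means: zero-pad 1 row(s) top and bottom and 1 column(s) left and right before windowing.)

-2

The receptive field on the zero-padded input at this output position is [0 0 0 / 3 -3 -4 / -4 0 2]. Elementwise product with the kernel and sum: 0·-2 + 0·-1 + -3·-2 + -4·1 + -4·1 + 0·1.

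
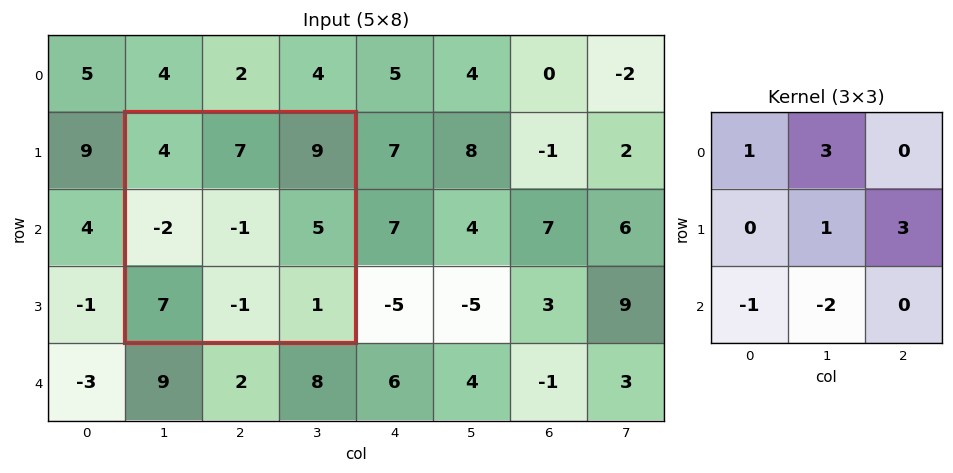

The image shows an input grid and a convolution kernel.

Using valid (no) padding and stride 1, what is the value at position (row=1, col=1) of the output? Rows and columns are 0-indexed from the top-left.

The receptive field on the input at this output position is [4 7 9 / -2 -1 5 / 7 -1 1]. Elementwise product with the kernel and sum: 4·1 + 7·3 + -1·1 + 5·3 + 7·-1 + -1·-2.

34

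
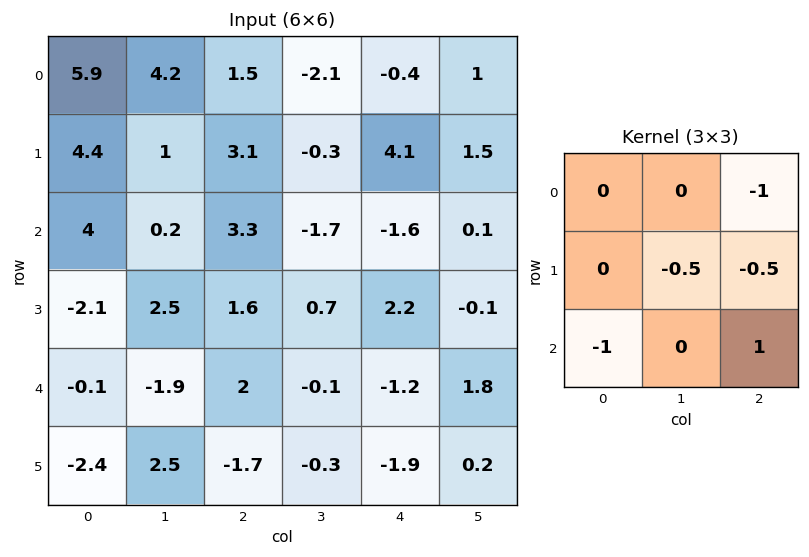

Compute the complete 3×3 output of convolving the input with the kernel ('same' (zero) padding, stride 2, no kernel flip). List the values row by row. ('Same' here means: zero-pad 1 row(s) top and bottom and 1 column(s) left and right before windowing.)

Output[0,0]: The receptive field on the zero-padded input at this output position is [0 0 0 / 0 5.9 4.2 / 0 4.4 1]. Elementwise product with the kernel and sum: 0·-1 + 5.9·-0.5 + 4.2·-0.5 + 0·-1 + 1·1.

-4.05 -1 1.5
-0.6 -2.3 -1.55
1 -4.45 0.3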